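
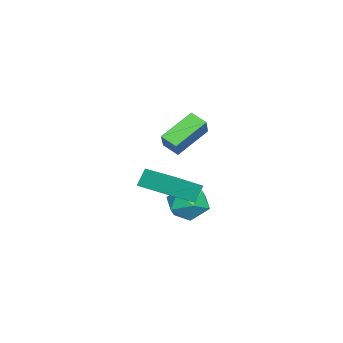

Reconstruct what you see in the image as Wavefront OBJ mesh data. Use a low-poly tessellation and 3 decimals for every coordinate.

v 0.04 0.557 2.569
v -0.198 -0.201 2.97
v -1.25 1.523 3.63
v -1.488 0.765 4.031
v 0.928 0.755 3.469
v 0.69 -0.003 3.87
v -0.362 1.721 4.53
v -0.6 0.963 4.931
v -2.778 -0.556 -0.168
v -1.398 -1.459 0.854
v -1.763 1.161 -0.022
v -0.383 0.258 1
v -2.277 -0.778 -1.04
v -0.897 -1.681 -0.018
v -1.262 0.939 -0.894
v 0.118 0.036 0.128
v -2.666 1.21 -1.865
v -2.061 0.471 -2.46
v -3.339 -0.151 -0.86
v -2.734 -0.89 -1.455
v -2.218 -0.168 -0.763
v -1.803 0.673 -1.384
v -3.597 -0.353 -1.936
v -3.182 0.488 -2.557
v -2.636 -0.495 -2.504
v -1.784 -0.38 -1.778
v -3.616 0.7 -1.542
v -2.764 0.815 -0.816
f 2 4 1
f 5 2 1
f 1 4 3
f 3 5 1
f 2 8 4
f 6 2 5
f 6 8 2
f 4 8 3
f 7 5 3
f 3 8 7
f 7 6 5
f 8 6 7
f 10 12 9
f 13 10 9
f 9 12 11
f 11 13 9
f 10 16 12
f 14 10 13
f 14 16 10
f 12 16 11
f 15 13 11
f 11 16 15
f 15 14 13
f 16 14 15
f 17 28 22
f 17 22 18
f 17 18 24
f 17 24 27
f 17 27 28
f 18 22 26
f 22 28 21
f 28 27 19
f 27 24 23
f 24 18 25
f 20 26 21
f 20 21 19
f 20 19 23
f 20 23 25
f 20 25 26
f 21 26 22
f 19 21 28
f 23 19 27
f 25 23 24
f 26 25 18



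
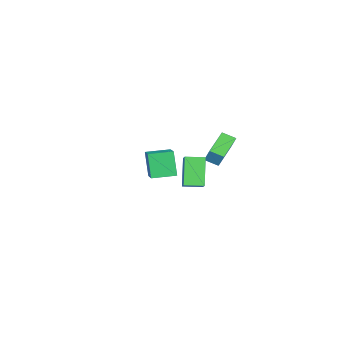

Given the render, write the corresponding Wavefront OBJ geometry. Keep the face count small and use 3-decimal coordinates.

v 0.097 -4.322 -5.017
v -0.198 -4.948 -3.432
v -1.133 -3.521 -4.93
v -1.428 -4.148 -3.344
v 0.888 -3.172 -4.416
v 0.593 -3.799 -2.83
v -0.342 -2.372 -4.328
v -0.637 -2.998 -2.743
v -0.968 1.283 -0.769
v -0.829 1.832 0.186
v 0.57 1.944 -1.373
v 0.709 2.493 -0.419
v -0.549 0.607 -0.441
v -0.41 1.156 0.513
v 0.989 1.268 -1.046
v 1.128 1.817 -0.091
v 3.049 1.853 0.094
v 3.729 2.733 0.823
v 2.223 2.545 0.029
v 2.903 3.426 0.758
v 3.777 2.574 -1.458
v 4.457 3.455 -0.729
v 2.951 3.267 -1.523
v 3.631 4.147 -0.794
f 2 4 1
f 5 2 1
f 1 4 3
f 3 5 1
f 2 8 4
f 6 2 5
f 6 8 2
f 4 8 3
f 7 5 3
f 3 8 7
f 7 6 5
f 8 6 7
f 10 12 9
f 13 10 9
f 9 12 11
f 11 13 9
f 10 16 12
f 14 10 13
f 14 16 10
f 12 16 11
f 15 13 11
f 11 16 15
f 15 14 13
f 16 14 15
f 18 20 17
f 21 18 17
f 17 20 19
f 19 21 17
f 18 24 20
f 22 18 21
f 22 24 18
f 20 24 19
f 23 21 19
f 19 24 23
f 23 22 21
f 24 22 23



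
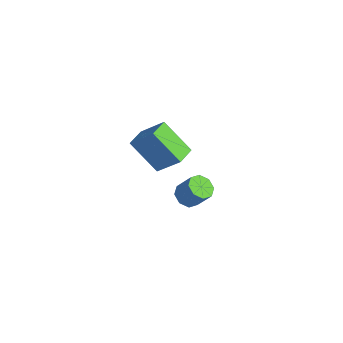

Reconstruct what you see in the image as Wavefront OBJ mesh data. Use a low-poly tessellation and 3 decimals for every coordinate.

v 2.83 0.627 3.379
v 3.374 0.344 3.136
v 3.974 0.669 4.098
v 3.43 0.953 4.341
v 3.331 0.828 2.999
v 3.931 1.153 3.962
v 2.995 1.195 3.084
v 3.595 1.52 4.047
v 2.562 1.229 3.342
v 3.162 1.555 4.305
v 2.286 0.911 3.622
v 2.886 1.236 4.584
v 2.329 0.427 3.758
v 2.929 0.752 4.721
v 2.665 0.06 3.673
v 3.265 0.385 4.636
v 3.098 0.025 3.415
v 3.698 0.351 4.378
v -3.121 1.567 1.876
v -2.083 2.182 3.101
v -3.632 2.539 1.82
v -2.594 3.155 3.046
v -1.786 2.185 0.434
v -0.748 2.801 1.66
v -2.297 3.158 0.379
v -1.259 3.773 1.604
f 2 1 5
f 2 5 3
f 3 5 6
f 3 6 4
f 5 1 7
f 5 7 6
f 6 7 8
f 6 8 4
f 7 1 9
f 7 9 8
f 8 9 10
f 8 10 4
f 9 1 11
f 9 11 10
f 10 11 12
f 10 12 4
f 11 1 13
f 11 13 12
f 12 13 14
f 12 14 4
f 13 1 15
f 13 15 14
f 14 15 16
f 14 16 4
f 15 1 17
f 15 17 16
f 16 17 18
f 16 18 4
f 17 1 2
f 17 2 18
f 18 2 3
f 18 3 4
f 20 22 19
f 23 20 19
f 19 22 21
f 21 23 19
f 20 26 22
f 24 20 23
f 24 26 20
f 22 26 21
f 25 23 21
f 21 26 25
f 25 24 23
f 26 24 25



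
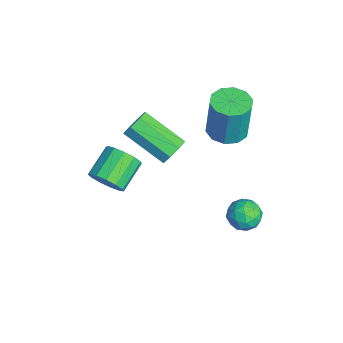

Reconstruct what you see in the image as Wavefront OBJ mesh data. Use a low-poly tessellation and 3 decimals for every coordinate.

v -1.026 -3.499 0.393
v -0.576 -3.529 1.078
v -1.544 -2.652 1.752
v -1.994 -2.621 1.067
v -0.419 -3.169 0.835
v -1.387 -2.291 1.509
v -0.455 -2.913 0.452
v -1.423 -2.036 1.126
v -0.672 -2.844 0.05
v -1.64 -1.966 0.724
v -1.001 -2.982 -0.243
v -1.969 -2.105 0.431
v -1.338 -3.285 -0.334
v -2.306 -2.407 0.34
v -1.576 -3.655 -0.194
v -2.544 -2.778 0.48
v -1.64 -3.976 0.132
v -2.608 -3.098 0.806
v -1.508 -4.145 0.541
v -2.476 -3.268 1.215
v -1.224 -4.109 0.904
v -2.192 -3.232 1.578
v -0.876 -3.879 1.104
v -1.844 -3.002 1.778
v -0.003 -0.944 3.098
v 0.321 -0.787 3.687
v -0.812 -2.14 4.67
v -1.137 -2.296 4.082
v -0.107 -0.488 3.606
v -1.24 -1.841 4.589
v -0.474 -0.456 3.228
v -1.607 -1.808 4.211
v -0.565 -0.709 2.774
v -1.698 -2.062 3.757
v -0.328 -1.1 2.51
v -1.461 -2.453 3.493
v 0.1 -1.399 2.591
v -1.033 -2.752 3.574
v 0.467 -1.432 2.969
v -0.666 -2.784 3.952
v 0.558 -1.178 3.423
v -0.575 -2.531 4.406
v -1.145 1.374 2.944
v -0.329 1.105 2.898
v -0.179 1.218 4.889
v -0.995 1.486 4.936
v -0.33 1.636 2.868
v -0.179 1.748 4.859
v -0.641 2.066 2.867
v -0.491 2.179 4.858
v -1.145 2.232 2.896
v -0.995 2.345 4.887
v -1.649 2.07 2.943
v -1.499 2.183 4.934
v -1.961 1.642 2.991
v -1.811 1.755 4.982
v -1.961 1.112 3.021
v -1.81 1.224 5.012
v -1.649 0.681 3.022
v -1.499 0.794 5.013
v -1.145 0.515 2.993
v -0.995 0.628 4.984
v -0.641 0.677 2.946
v -0.491 0.79 4.937
v 1.701 1.437 0.853
v 2.179 2.01 0.84
v 2.561 0.73 1.32
v 3.039 1.303 1.307
v 2.463 1.308 1.781
v 1.931 1.745 1.493
v 2.809 0.995 0.667
v 2.277 1.432 0.379
v 2.864 1.737 0.726
v 2.649 1.931 1.414
v 2.091 0.809 0.746
v 1.876 1.003 1.434
v 1.864 1.786 0.806
v 2.876 0.954 1.354
v 2.537 0.957 1.633
v 2.818 1.294 1.626
v 1.718 1.63 1.189
v 1.999 1.967 1.182
v 2.166 1.554 1.735
v 2.741 0.773 0.978
v 3.022 1.11 0.971
v 1.922 1.446 0.534
v 2.203 1.783 0.527
v 2.574 1.186 0.425
v 2.548 1.962 0.731
v 3.054 1.546 1.005
v 2.918 1.365 0.629
v 2.606 1.622 0.459
v 2.422 2.076 1.135
v 2.928 1.66 1.41
v 2.589 1.663 1.688
v 2.276 1.92 1.519
v 2.824 1.915 1.068
v 1.812 1.08 0.75
v 2.318 0.664 1.025
v 2.464 0.82 0.641
v 2.151 1.077 0.472
v 1.686 1.194 1.155
v 2.192 0.778 1.429
v 2.134 1.118 1.701
v 1.822 1.375 1.531
v 1.916 0.825 1.092
f 2 1 5
f 2 5 3
f 3 5 6
f 3 6 4
f 5 1 7
f 5 7 6
f 6 7 8
f 6 8 4
f 7 1 9
f 7 9 8
f 8 9 10
f 8 10 4
f 9 1 11
f 9 11 10
f 10 11 12
f 10 12 4
f 11 1 13
f 11 13 12
f 12 13 14
f 12 14 4
f 13 1 15
f 13 15 14
f 14 15 16
f 14 16 4
f 15 1 17
f 15 17 16
f 16 17 18
f 16 18 4
f 17 1 19
f 17 19 18
f 18 19 20
f 18 20 4
f 19 1 21
f 19 21 20
f 20 21 22
f 20 22 4
f 21 1 23
f 21 23 22
f 22 23 24
f 22 24 4
f 23 1 2
f 23 2 24
f 24 2 3
f 24 3 4
f 26 25 29
f 26 29 27
f 27 29 30
f 27 30 28
f 29 25 31
f 29 31 30
f 30 31 32
f 30 32 28
f 31 25 33
f 31 33 32
f 32 33 34
f 32 34 28
f 33 25 35
f 33 35 34
f 34 35 36
f 34 36 28
f 35 25 37
f 35 37 36
f 36 37 38
f 36 38 28
f 37 25 39
f 37 39 38
f 38 39 40
f 38 40 28
f 39 25 41
f 39 41 40
f 40 41 42
f 40 42 28
f 41 25 26
f 41 26 42
f 42 26 27
f 42 27 28
f 44 43 47
f 44 47 45
f 45 47 48
f 45 48 46
f 47 43 49
f 47 49 48
f 48 49 50
f 48 50 46
f 49 43 51
f 49 51 50
f 50 51 52
f 50 52 46
f 51 43 53
f 51 53 52
f 52 53 54
f 52 54 46
f 53 43 55
f 53 55 54
f 54 55 56
f 54 56 46
f 55 43 57
f 55 57 56
f 56 57 58
f 56 58 46
f 57 43 59
f 57 59 58
f 58 59 60
f 58 60 46
f 59 43 61
f 59 61 60
f 60 61 62
f 60 62 46
f 61 43 63
f 61 63 62
f 62 63 64
f 62 64 46
f 63 43 44
f 63 44 64
f 64 44 45
f 64 45 46
f 65 102 81
f 102 76 105
f 81 105 70
f 102 105 81
f 65 81 77
f 81 70 82
f 77 82 66
f 81 82 77
f 65 77 86
f 77 66 87
f 86 87 72
f 77 87 86
f 65 86 98
f 86 72 101
f 98 101 75
f 86 101 98
f 65 98 102
f 98 75 106
f 102 106 76
f 98 106 102
f 66 82 93
f 82 70 96
f 93 96 74
f 82 96 93
f 70 105 83
f 105 76 104
f 83 104 69
f 105 104 83
f 76 106 103
f 106 75 99
f 103 99 67
f 106 99 103
f 75 101 100
f 101 72 88
f 100 88 71
f 101 88 100
f 72 87 92
f 87 66 89
f 92 89 73
f 87 89 92
f 68 94 80
f 94 74 95
f 80 95 69
f 94 95 80
f 68 80 78
f 80 69 79
f 78 79 67
f 80 79 78
f 68 78 85
f 78 67 84
f 85 84 71
f 78 84 85
f 68 85 90
f 85 71 91
f 90 91 73
f 85 91 90
f 68 90 94
f 90 73 97
f 94 97 74
f 90 97 94
f 69 95 83
f 95 74 96
f 83 96 70
f 95 96 83
f 67 79 103
f 79 69 104
f 103 104 76
f 79 104 103
f 71 84 100
f 84 67 99
f 100 99 75
f 84 99 100
f 73 91 92
f 91 71 88
f 92 88 72
f 91 88 92
f 74 97 93
f 97 73 89
f 93 89 66
f 97 89 93



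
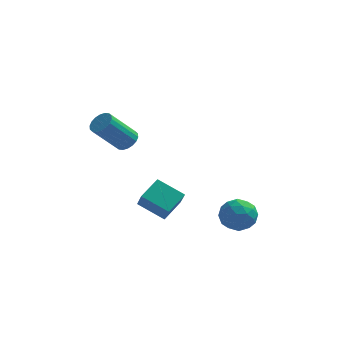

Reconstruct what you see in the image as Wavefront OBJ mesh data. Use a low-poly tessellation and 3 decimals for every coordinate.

v -1.523 0.148 -4.562
v -1.221 -0.553 -3.56
v -2.935 0.587 -3.83
v -2.633 -0.114 -2.827
v -0.867 1.274 -3.973
v -0.565 0.573 -2.97
v -2.279 1.713 -3.24
v -1.977 1.012 -2.238
v 2.093 0.512 -3.243
v 2.922 -0.07 -3.121
v 1.378 -0.69 -4.119
v 2.207 -1.272 -3.997
v 1.607 -1.065 -3.198
v 2.049 -0.322 -2.657
v 2.251 -0.438 -4.583
v 2.693 0.305 -4.042
v 3.019 -0.657 -3.949
v 2.622 -1.044 -3.093
v 1.678 0.284 -4.147
v 1.281 -0.103 -3.291
v 2.57 0.327 -3.105
v 1.73 -1.087 -4.135
v 1.377 -0.965 -3.665
v 1.865 -1.307 -3.594
v 2.057 0.179 -2.832
v 2.544 -0.163 -2.761
v 1.772 -0.748 -2.806
v 1.756 -0.597 -4.479
v 2.243 -0.939 -4.408
v 2.435 0.547 -3.646
v 2.923 0.205 -3.575
v 2.528 -0.012 -4.434
v 3.115 -0.361 -3.52
v 2.694 -1.067 -4.035
v 2.72 -0.577 -4.379
v 2.98 -0.141 -4.061
v 2.881 -0.588 -3.017
v 2.461 -1.295 -3.532
v 2.108 -1.173 -3.063
v 2.368 -0.736 -2.744
v 2.938 -0.933 -3.504
v 1.839 0.535 -3.708
v 1.419 -0.172 -4.223
v 1.932 -0.024 -4.496
v 2.192 0.413 -4.177
v 1.606 0.307 -3.205
v 1.185 -0.399 -3.72
v 1.32 -0.619 -3.179
v 1.58 -0.183 -2.861
v 1.362 0.173 -3.736
v -3.301 -0.057 1.057
v -2.794 -0.464 1.256
v -3.952 -1.15 2.802
v -4.459 -0.743 2.603
v -2.74 -0.209 1.41
v -3.898 -0.895 2.956
v -2.797 0.076 1.493
v -3.955 -0.61 3.04
v -2.953 0.335 1.491
v -4.112 -0.351 3.037
v -3.179 0.516 1.402
v -4.337 -0.17 2.948
v -3.429 0.584 1.245
v -4.587 -0.102 2.792
v -3.653 0.525 1.051
v -4.811 -0.161 2.597
v -3.808 0.35 0.858
v -4.966 -0.336 2.404
v -3.862 0.095 0.704
v -5.02 -0.591 2.25
v -3.805 -0.19 0.62
v -4.963 -0.876 2.167
v -3.648 -0.449 0.623
v -4.807 -1.135 2.169
v -3.423 -0.63 0.712
v -4.581 -1.316 2.258
v -3.173 -0.698 0.868
v -4.331 -1.384 2.415
v -2.949 -0.639 1.063
v -4.107 -1.325 2.609
f 2 4 1
f 5 2 1
f 1 4 3
f 3 5 1
f 2 8 4
f 6 2 5
f 6 8 2
f 4 8 3
f 7 5 3
f 3 8 7
f 7 6 5
f 8 6 7
f 9 46 25
f 46 20 49
f 25 49 14
f 46 49 25
f 9 25 21
f 25 14 26
f 21 26 10
f 25 26 21
f 9 21 30
f 21 10 31
f 30 31 16
f 21 31 30
f 9 30 42
f 30 16 45
f 42 45 19
f 30 45 42
f 9 42 46
f 42 19 50
f 46 50 20
f 42 50 46
f 10 26 37
f 26 14 40
f 37 40 18
f 26 40 37
f 14 49 27
f 49 20 48
f 27 48 13
f 49 48 27
f 20 50 47
f 50 19 43
f 47 43 11
f 50 43 47
f 19 45 44
f 45 16 32
f 44 32 15
f 45 32 44
f 16 31 36
f 31 10 33
f 36 33 17
f 31 33 36
f 12 38 24
f 38 18 39
f 24 39 13
f 38 39 24
f 12 24 22
f 24 13 23
f 22 23 11
f 24 23 22
f 12 22 29
f 22 11 28
f 29 28 15
f 22 28 29
f 12 29 34
f 29 15 35
f 34 35 17
f 29 35 34
f 12 34 38
f 34 17 41
f 38 41 18
f 34 41 38
f 13 39 27
f 39 18 40
f 27 40 14
f 39 40 27
f 11 23 47
f 23 13 48
f 47 48 20
f 23 48 47
f 15 28 44
f 28 11 43
f 44 43 19
f 28 43 44
f 17 35 36
f 35 15 32
f 36 32 16
f 35 32 36
f 18 41 37
f 41 17 33
f 37 33 10
f 41 33 37
f 52 51 55
f 52 55 53
f 53 55 56
f 53 56 54
f 55 51 57
f 55 57 56
f 56 57 58
f 56 58 54
f 57 51 59
f 57 59 58
f 58 59 60
f 58 60 54
f 59 51 61
f 59 61 60
f 60 61 62
f 60 62 54
f 61 51 63
f 61 63 62
f 62 63 64
f 62 64 54
f 63 51 65
f 63 65 64
f 64 65 66
f 64 66 54
f 65 51 67
f 65 67 66
f 66 67 68
f 66 68 54
f 67 51 69
f 67 69 68
f 68 69 70
f 68 70 54
f 69 51 71
f 69 71 70
f 70 71 72
f 70 72 54
f 71 51 73
f 71 73 72
f 72 73 74
f 72 74 54
f 73 51 75
f 73 75 74
f 74 75 76
f 74 76 54
f 75 51 77
f 75 77 76
f 76 77 78
f 76 78 54
f 77 51 79
f 77 79 78
f 78 79 80
f 78 80 54
f 79 51 52
f 79 52 80
f 80 52 53
f 80 53 54



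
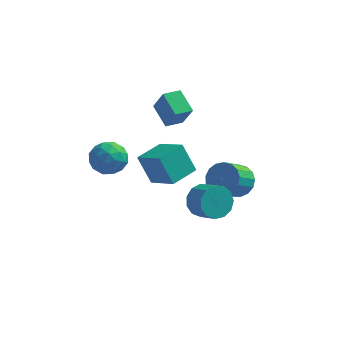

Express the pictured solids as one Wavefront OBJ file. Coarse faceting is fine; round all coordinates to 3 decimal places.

v 2.733 -0.627 -2.396
v 3.396 -0.305 -3.13
v 4.309 -0.972 -2.598
v 3.647 -1.293 -1.864
v 3.428 0.087 -2.696
v 4.342 -0.58 -2.164
v 3.24 0.252 -2.166
v 4.154 -0.415 -1.634
v 2.891 0.138 -1.709
v 3.805 -0.529 -1.177
v 2.492 -0.218 -1.47
v 3.406 -0.885 -0.938
v 2.169 -0.704 -1.526
v 3.083 -1.371 -0.994
v 2.026 -1.166 -1.857
v 2.939 -1.833 -1.325
v 2.107 -1.456 -2.36
v 3.02 -2.123 -1.828
v 2.387 -1.483 -2.874
v 3.3 -2.15 -2.342
v 2.776 -1.238 -3.236
v 3.69 -1.905 -2.704
v 3.153 -0.799 -3.332
v 4.066 -1.466 -2.8
v -0.043 2.338 0.788
v -0.972 3.299 1.574
v 0.687 3.115 0.702
v -0.241 4.076 1.487
v 0.621 1.864 2.153
v -0.307 2.825 2.938
v 1.352 2.641 2.066
v 0.423 3.602 2.852
v -0.229 0.17 -2.164
v -1.03 0.4 -0.512
v 0.591 1.647 -1.972
v -0.21 1.876 -0.32
v 1.21 -0.736 -1.34
v 0.409 -0.507 0.312
v 2.03 0.74 -1.148
v 1.229 0.97 0.504
v -1.935 -2.841 1.724
v -0.959 -2.613 2.075
v -1.741 -4.467 2.245
v -0.765 -4.239 2.596
v -1.615 -3.835 3.089
v -1.735 -2.83 2.767
v -0.965 -4.25 1.553
v -1.085 -3.245 1.231
v -0.36 -3.483 1.97
v -0.761 -3.227 2.919
v -1.939 -3.853 1.401
v -2.34 -3.597 2.35
v -1.464 -2.584 1.854
v -1.236 -4.496 2.466
v -1.736 -4.258 2.756
v -1.162 -4.124 2.962
v -1.92 -2.712 2.26
v -1.346 -2.578 2.467
v -1.732 -3.296 3.063
v -1.354 -4.502 1.853
v -0.78 -4.368 2.06
v -1.538 -2.956 1.358
v -0.964 -2.822 1.564
v -0.968 -3.784 1.257
v -0.538 -2.962 1.998
v -0.424 -3.917 2.304
v -0.542 -3.924 1.691
v -0.612 -3.333 1.502
v -0.774 -2.811 2.556
v -0.66 -3.767 2.862
v -1.16 -3.529 3.152
v -1.23 -2.939 2.963
v -0.422 -3.323 2.494
v -2.04 -3.313 1.458
v -1.926 -4.269 1.764
v -1.47 -4.141 1.357
v -1.54 -3.551 1.168
v -2.276 -3.163 2.016
v -2.162 -4.118 2.322
v -2.088 -3.747 2.818
v -2.158 -3.156 2.629
v -2.278 -3.757 1.826
v 3.806 2.679 -3.08
v 4.177 3.167 -2.228
v 3.605 2.029 -1.327
v 3.234 1.541 -2.18
v 3.715 3.356 -2.283
v 3.143 2.218 -1.382
v 3.273 3.39 -2.521
v 2.701 2.252 -1.62
v 2.954 3.261 -2.887
v 2.382 2.123 -1.986
v 2.829 2.998 -3.297
v 2.258 1.86 -2.396
v 2.929 2.663 -3.658
v 2.357 1.525 -2.757
v 3.229 2.331 -3.886
v 2.658 1.193 -2.985
v 3.662 2.079 -3.93
v 3.09 0.941 -3.029
v 4.127 1.964 -3.779
v 3.556 0.826 -2.878
v 4.519 2.013 -3.468
v 3.947 0.875 -2.567
v 4.748 2.215 -3.069
v 4.176 1.077 -2.168
v 4.76 2.523 -2.672
v 4.189 1.385 -1.771
v 4.554 2.867 -2.368
v 3.983 1.729 -1.467
f 2 1 5
f 2 5 3
f 3 5 6
f 3 6 4
f 5 1 7
f 5 7 6
f 6 7 8
f 6 8 4
f 7 1 9
f 7 9 8
f 8 9 10
f 8 10 4
f 9 1 11
f 9 11 10
f 10 11 12
f 10 12 4
f 11 1 13
f 11 13 12
f 12 13 14
f 12 14 4
f 13 1 15
f 13 15 14
f 14 15 16
f 14 16 4
f 15 1 17
f 15 17 16
f 16 17 18
f 16 18 4
f 17 1 19
f 17 19 18
f 18 19 20
f 18 20 4
f 19 1 21
f 19 21 20
f 20 21 22
f 20 22 4
f 21 1 23
f 21 23 22
f 22 23 24
f 22 24 4
f 23 1 2
f 23 2 24
f 24 2 3
f 24 3 4
f 26 28 25
f 29 26 25
f 25 28 27
f 27 29 25
f 26 32 28
f 30 26 29
f 30 32 26
f 28 32 27
f 31 29 27
f 27 32 31
f 31 30 29
f 32 30 31
f 34 36 33
f 37 34 33
f 33 36 35
f 35 37 33
f 34 40 36
f 38 34 37
f 38 40 34
f 36 40 35
f 39 37 35
f 35 40 39
f 39 38 37
f 40 38 39
f 41 78 57
f 78 52 81
f 57 81 46
f 78 81 57
f 41 57 53
f 57 46 58
f 53 58 42
f 57 58 53
f 41 53 62
f 53 42 63
f 62 63 48
f 53 63 62
f 41 62 74
f 62 48 77
f 74 77 51
f 62 77 74
f 41 74 78
f 74 51 82
f 78 82 52
f 74 82 78
f 42 58 69
f 58 46 72
f 69 72 50
f 58 72 69
f 46 81 59
f 81 52 80
f 59 80 45
f 81 80 59
f 52 82 79
f 82 51 75
f 79 75 43
f 82 75 79
f 51 77 76
f 77 48 64
f 76 64 47
f 77 64 76
f 48 63 68
f 63 42 65
f 68 65 49
f 63 65 68
f 44 70 56
f 70 50 71
f 56 71 45
f 70 71 56
f 44 56 54
f 56 45 55
f 54 55 43
f 56 55 54
f 44 54 61
f 54 43 60
f 61 60 47
f 54 60 61
f 44 61 66
f 61 47 67
f 66 67 49
f 61 67 66
f 44 66 70
f 66 49 73
f 70 73 50
f 66 73 70
f 45 71 59
f 71 50 72
f 59 72 46
f 71 72 59
f 43 55 79
f 55 45 80
f 79 80 52
f 55 80 79
f 47 60 76
f 60 43 75
f 76 75 51
f 60 75 76
f 49 67 68
f 67 47 64
f 68 64 48
f 67 64 68
f 50 73 69
f 73 49 65
f 69 65 42
f 73 65 69
f 84 83 87
f 84 87 85
f 85 87 88
f 85 88 86
f 87 83 89
f 87 89 88
f 88 89 90
f 88 90 86
f 89 83 91
f 89 91 90
f 90 91 92
f 90 92 86
f 91 83 93
f 91 93 92
f 92 93 94
f 92 94 86
f 93 83 95
f 93 95 94
f 94 95 96
f 94 96 86
f 95 83 97
f 95 97 96
f 96 97 98
f 96 98 86
f 97 83 99
f 97 99 98
f 98 99 100
f 98 100 86
f 99 83 101
f 99 101 100
f 100 101 102
f 100 102 86
f 101 83 103
f 101 103 102
f 102 103 104
f 102 104 86
f 103 83 105
f 103 105 104
f 104 105 106
f 104 106 86
f 105 83 107
f 105 107 106
f 106 107 108
f 106 108 86
f 107 83 109
f 107 109 108
f 108 109 110
f 108 110 86
f 109 83 84
f 109 84 110
f 110 84 85
f 110 85 86



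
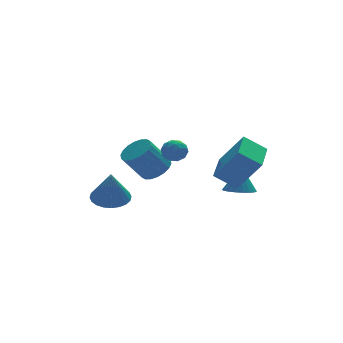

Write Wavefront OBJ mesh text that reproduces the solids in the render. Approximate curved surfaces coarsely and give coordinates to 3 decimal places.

v -2.131 2.245 -1.137
v -1.257 1.958 -1.142
v -2.269 1.795 0.497
v -1.218 2.301 -1.045
v -1.317 2.636 -0.961
v -1.541 2.911 -0.904
v -1.854 3.084 -0.883
v -2.21 3.13 -0.9
v -2.554 3.041 -0.953
v -2.833 2.831 -1.034
v -3.006 2.532 -1.131
v -3.045 2.188 -1.229
v -2.945 1.854 -1.313
v -2.722 1.579 -1.37
v -2.408 1.405 -1.391
v -2.053 1.359 -1.374
v -1.709 1.448 -1.321
v -1.43 1.658 -1.239
v 1.098 3.356 1.215
v 1.681 3.067 1.169
v 0.659 2.553 0.691
v 1.242 2.264 0.645
v 0.947 2.312 1.224
v 1.218 2.808 1.548
v 1.122 2.812 0.312
v 1.393 3.308 0.636
v 1.696 2.731 0.611
v 1.587 2.422 1.174
v 0.753 3.198 0.686
v 0.644 2.889 1.249
v 1.428 3.282 1.238
v 0.912 2.338 0.622
v 0.738 2.366 0.962
v 1.081 2.196 0.935
v 1.156 3.13 1.461
v 1.499 2.96 1.434
v 1.067 2.516 1.466
v 0.841 2.66 0.426
v 1.184 2.49 0.399
v 1.259 3.424 0.925
v 1.602 3.254 0.898
v 1.273 3.104 0.394
v 1.779 2.915 0.883
v 1.521 2.443 0.575
v 1.451 2.765 0.379
v 1.61 3.056 0.57
v 1.716 2.733 1.214
v 1.457 2.261 0.906
v 1.284 2.289 1.246
v 1.443 2.581 1.437
v 1.724 2.535 0.886
v 0.883 3.359 0.954
v 0.624 2.887 0.646
v 0.897 3.039 0.423
v 1.056 3.331 0.614
v 0.819 3.177 1.285
v 0.561 2.705 0.977
v 0.73 2.564 1.29
v 0.889 2.855 1.481
v 0.616 3.085 0.974
v 2.11 -1.829 0.399
v 1.209 -1.333 1.109
v 3.078 -0.308 0.565
v 2.177 0.188 1.275
v 2.943 -2.528 1.945
v 2.042 -2.032 2.655
v 3.911 -1.007 2.111
v 3.01 -0.511 2.821
v 0.749 3.957 -0.616
v 1.391 4.219 -0.161
v 0.414 4.265 1.192
v -0.229 4.003 0.736
v 1.241 4.535 -0.28
v 0.263 4.58 1.073
v 0.993 4.736 -0.466
v 0.016 4.782 0.887
v 0.697 4.783 -0.682
v -0.281 4.829 0.671
v 0.411 4.666 -0.885
v -0.567 4.712 0.468
v 0.192 4.409 -1.034
v -0.786 4.455 0.319
v 0.083 4.063 -1.101
v -0.894 4.109 0.252
v 0.106 3.695 -1.072
v -0.871 3.741 0.281
v 0.257 3.38 -0.953
v -0.721 3.425 0.4
v 0.504 3.178 -0.767
v -0.473 3.224 0.586
v 0.801 3.131 -0.551
v -0.177 3.177 0.802
v 1.087 3.248 -0.348
v 0.109 3.294 1.005
v 1.306 3.505 -0.199
v 0.328 3.551 1.154
v 1.414 3.851 -0.132
v 0.437 3.897 1.221
v 3.359 0.604 -1.037
v 3.824 -0.017 -0.959
v 3.601 0.956 0.317
v 4.033 0.212 -1.056
v 4.125 0.509 -1.149
v 4.084 0.822 -1.223
v 3.919 1.097 -1.265
v 3.656 1.288 -1.268
v 3.342 1.36 -1.23
v 3.031 1.301 -1.159
v 2.777 1.122 -1.067
v 2.623 0.854 -0.97
v 2.596 0.542 -0.885
v 2.702 0.241 -0.825
v 2.921 0.003 -0.803
v 3.215 -0.131 -0.821
v 3.535 -0.138 -0.876
f 2 1 4
f 2 4 3
f 4 1 5
f 4 5 3
f 5 1 6
f 5 6 3
f 6 1 7
f 6 7 3
f 7 1 8
f 7 8 3
f 8 1 9
f 8 9 3
f 9 1 10
f 9 10 3
f 10 1 11
f 10 11 3
f 11 1 12
f 11 12 3
f 12 1 13
f 12 13 3
f 13 1 14
f 13 14 3
f 14 1 15
f 14 15 3
f 15 1 16
f 15 16 3
f 16 1 17
f 16 17 3
f 17 1 18
f 17 18 3
f 18 1 2
f 18 2 3
f 19 56 35
f 56 30 59
f 35 59 24
f 56 59 35
f 19 35 31
f 35 24 36
f 31 36 20
f 35 36 31
f 19 31 40
f 31 20 41
f 40 41 26
f 31 41 40
f 19 40 52
f 40 26 55
f 52 55 29
f 40 55 52
f 19 52 56
f 52 29 60
f 56 60 30
f 52 60 56
f 20 36 47
f 36 24 50
f 47 50 28
f 36 50 47
f 24 59 37
f 59 30 58
f 37 58 23
f 59 58 37
f 30 60 57
f 60 29 53
f 57 53 21
f 60 53 57
f 29 55 54
f 55 26 42
f 54 42 25
f 55 42 54
f 26 41 46
f 41 20 43
f 46 43 27
f 41 43 46
f 22 48 34
f 48 28 49
f 34 49 23
f 48 49 34
f 22 34 32
f 34 23 33
f 32 33 21
f 34 33 32
f 22 32 39
f 32 21 38
f 39 38 25
f 32 38 39
f 22 39 44
f 39 25 45
f 44 45 27
f 39 45 44
f 22 44 48
f 44 27 51
f 48 51 28
f 44 51 48
f 23 49 37
f 49 28 50
f 37 50 24
f 49 50 37
f 21 33 57
f 33 23 58
f 57 58 30
f 33 58 57
f 25 38 54
f 38 21 53
f 54 53 29
f 38 53 54
f 27 45 46
f 45 25 42
f 46 42 26
f 45 42 46
f 28 51 47
f 51 27 43
f 47 43 20
f 51 43 47
f 62 64 61
f 65 62 61
f 61 64 63
f 63 65 61
f 62 68 64
f 66 62 65
f 66 68 62
f 64 68 63
f 67 65 63
f 63 68 67
f 67 66 65
f 68 66 67
f 70 69 73
f 70 73 71
f 71 73 74
f 71 74 72
f 73 69 75
f 73 75 74
f 74 75 76
f 74 76 72
f 75 69 77
f 75 77 76
f 76 77 78
f 76 78 72
f 77 69 79
f 77 79 78
f 78 79 80
f 78 80 72
f 79 69 81
f 79 81 80
f 80 81 82
f 80 82 72
f 81 69 83
f 81 83 82
f 82 83 84
f 82 84 72
f 83 69 85
f 83 85 84
f 84 85 86
f 84 86 72
f 85 69 87
f 85 87 86
f 86 87 88
f 86 88 72
f 87 69 89
f 87 89 88
f 88 89 90
f 88 90 72
f 89 69 91
f 89 91 90
f 90 91 92
f 90 92 72
f 91 69 93
f 91 93 92
f 92 93 94
f 92 94 72
f 93 69 95
f 93 95 94
f 94 95 96
f 94 96 72
f 95 69 97
f 95 97 96
f 96 97 98
f 96 98 72
f 97 69 70
f 97 70 98
f 98 70 71
f 98 71 72
f 100 99 102
f 100 102 101
f 102 99 103
f 102 103 101
f 103 99 104
f 103 104 101
f 104 99 105
f 104 105 101
f 105 99 106
f 105 106 101
f 106 99 107
f 106 107 101
f 107 99 108
f 107 108 101
f 108 99 109
f 108 109 101
f 109 99 110
f 109 110 101
f 110 99 111
f 110 111 101
f 111 99 112
f 111 112 101
f 112 99 113
f 112 113 101
f 113 99 114
f 113 114 101
f 114 99 115
f 114 115 101
f 115 99 100
f 115 100 101



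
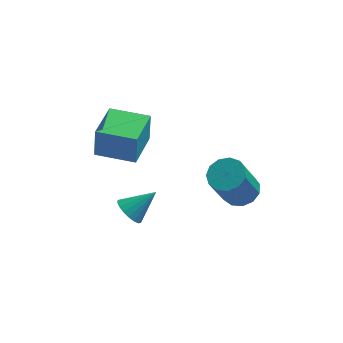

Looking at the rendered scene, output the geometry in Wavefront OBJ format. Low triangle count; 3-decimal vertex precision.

v 0.414 0.802 -2.323
v 1.045 0.536 -2.233
v 0.556 -0.108 -0.726
v -0.074 0.158 -0.817
v 1.053 0.893 -2.077
v 0.564 0.249 -0.571
v 0.858 1.221 -2.001
v 0.369 0.576 -0.494
v 0.523 1.415 -2.026
v 0.034 0.771 -0.519
v 0.153 1.415 -2.146
v -0.336 0.771 -0.639
v -0.134 1.221 -2.322
v -0.623 0.577 -0.815
v -0.247 0.893 -2.499
v -0.735 0.249 -0.992
v -0.149 0.537 -2.62
v -0.638 -0.107 -1.113
v 0.127 0.265 -2.647
v -0.362 -0.38 -1.14
v 0.494 0.163 -2.571
v 0.006 -0.481 -1.064
v 0.837 0.264 -2.416
v 0.348 -0.38 -0.91
v -4.563 2.101 -1.824
v -4.516 2.181 -0.628
v -4.177 3.608 -1.941
v -4.13 3.688 -0.745
v -3.13 1.732 -1.855
v -3.083 1.812 -0.659
v -2.744 3.239 -1.972
v -2.697 3.319 -0.776
v -3.222 -0.646 -2.159
v -2.835 -0.698 -2.588
v -2.358 -0.294 -1.421
v -2.915 -0.454 -2.611
v -3.055 -0.247 -2.545
v -3.228 -0.12 -2.403
v -3.401 -0.097 -2.212
v -3.538 -0.182 -2.011
v -3.612 -0.36 -1.839
v -3.609 -0.594 -1.73
v -3.53 -0.838 -1.706
v -3.39 -1.045 -1.772
v -3.216 -1.172 -1.915
v -3.044 -1.195 -2.106
v -2.907 -1.11 -2.307
v -2.833 -0.932 -2.479
f 2 1 5
f 2 5 3
f 3 5 6
f 3 6 4
f 5 1 7
f 5 7 6
f 6 7 8
f 6 8 4
f 7 1 9
f 7 9 8
f 8 9 10
f 8 10 4
f 9 1 11
f 9 11 10
f 10 11 12
f 10 12 4
f 11 1 13
f 11 13 12
f 12 13 14
f 12 14 4
f 13 1 15
f 13 15 14
f 14 15 16
f 14 16 4
f 15 1 17
f 15 17 16
f 16 17 18
f 16 18 4
f 17 1 19
f 17 19 18
f 18 19 20
f 18 20 4
f 19 1 21
f 19 21 20
f 20 21 22
f 20 22 4
f 21 1 23
f 21 23 22
f 22 23 24
f 22 24 4
f 23 1 2
f 23 2 24
f 24 2 3
f 24 3 4
f 26 28 25
f 29 26 25
f 25 28 27
f 27 29 25
f 26 32 28
f 30 26 29
f 30 32 26
f 28 32 27
f 31 29 27
f 27 32 31
f 31 30 29
f 32 30 31
f 34 33 36
f 34 36 35
f 36 33 37
f 36 37 35
f 37 33 38
f 37 38 35
f 38 33 39
f 38 39 35
f 39 33 40
f 39 40 35
f 40 33 41
f 40 41 35
f 41 33 42
f 41 42 35
f 42 33 43
f 42 43 35
f 43 33 44
f 43 44 35
f 44 33 45
f 44 45 35
f 45 33 46
f 45 46 35
f 46 33 47
f 46 47 35
f 47 33 48
f 47 48 35
f 48 33 34
f 48 34 35



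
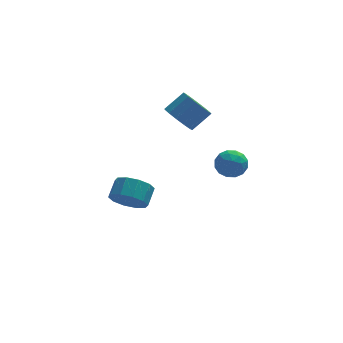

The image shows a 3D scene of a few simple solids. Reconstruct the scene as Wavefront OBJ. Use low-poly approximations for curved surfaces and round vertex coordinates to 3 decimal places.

v 3.827 -1.359 2.478
v 4.366 -2.072 2.458
v 2.694 -2.208 2.182
v 3.233 -2.921 2.162
v 3.072 -2.505 2.936
v 3.772 -1.98 3.119
v 3.288 -2.3 1.521
v 3.988 -1.775 1.704
v 4.033 -2.653 1.866
v 3.899 -2.78 2.741
v 3.161 -1.5 1.899
v 3.027 -1.627 2.774
v 4.196 -1.641 2.494
v 2.864 -2.639 2.146
v 2.769 -2.394 2.601
v 3.086 -2.813 2.589
v 3.847 -1.587 2.883
v 4.164 -2.006 2.87
v 3.403 -2.26 3.152
v 2.896 -2.274 1.77
v 3.213 -2.693 1.757
v 3.974 -1.467 2.051
v 4.291 -1.886 2.039
v 3.657 -2.02 1.488
v 4.317 -2.402 2.134
v 3.651 -2.901 1.96
v 3.683 -2.536 1.584
v 4.095 -2.227 1.691
v 4.239 -2.476 2.648
v 3.573 -2.975 2.474
v 3.478 -2.73 2.929
v 3.889 -2.422 3.037
v 4.043 -2.818 2.3
v 3.487 -1.305 2.166
v 2.821 -1.804 1.992
v 3.171 -1.858 1.603
v 3.582 -1.55 1.711
v 3.409 -1.379 2.68
v 2.743 -1.878 2.506
v 2.965 -2.053 2.949
v 3.377 -1.744 3.056
v 3.017 -1.462 2.34
v -1.256 1.17 -2.443
v -0.366 1.163 -3.055
v 0.085 2.042 -2.41
v -0.804 2.05 -1.797
v -0.802 1.588 -3.329
v -0.351 2.467 -2.684
v -1.411 1.853 -3.265
v -0.96 2.733 -2.62
v -1.961 1.858 -2.886
v -1.509 2.737 -2.241
v -2.241 1.6 -2.338
v -1.79 2.479 -1.693
v -2.145 1.178 -1.83
v -1.694 2.057 -1.185
v -1.709 0.753 -1.556
v -1.258 1.632 -0.911
v -1.1 0.487 -1.62
v -0.649 1.367 -0.975
v -0.551 0.483 -1.999
v -0.099 1.362 -1.354
v -0.27 0.741 -2.547
v 0.181 1.62 -1.902
v 1.373 1.334 3.5
v 2.036 0.923 2.907
v 3.07 1.294 3.807
v 2.407 1.706 4.4
v 1.988 1.449 2.746
v 3.022 1.82 3.645
v 1.744 1.939 2.824
v 2.778 2.31 3.723
v 1.383 2.236 3.117
v 2.417 2.607 4.016
v 1.018 2.248 3.531
v 2.053 2.619 4.431
v 0.766 1.969 3.936
v 1.801 2.34 4.835
v 0.707 1.489 4.203
v 1.741 1.86 5.102
v 0.859 0.96 4.246
v 1.893 1.331 5.145
v 1.174 0.55 4.053
v 2.209 0.921 4.952
v 1.552 0.389 3.684
v 2.587 0.76 4.583
v 1.874 0.528 3.257
v 2.908 0.899 4.156
f 1 38 17
f 38 12 41
f 17 41 6
f 38 41 17
f 1 17 13
f 17 6 18
f 13 18 2
f 17 18 13
f 1 13 22
f 13 2 23
f 22 23 8
f 13 23 22
f 1 22 34
f 22 8 37
f 34 37 11
f 22 37 34
f 1 34 38
f 34 11 42
f 38 42 12
f 34 42 38
f 2 18 29
f 18 6 32
f 29 32 10
f 18 32 29
f 6 41 19
f 41 12 40
f 19 40 5
f 41 40 19
f 12 42 39
f 42 11 35
f 39 35 3
f 42 35 39
f 11 37 36
f 37 8 24
f 36 24 7
f 37 24 36
f 8 23 28
f 23 2 25
f 28 25 9
f 23 25 28
f 4 30 16
f 30 10 31
f 16 31 5
f 30 31 16
f 4 16 14
f 16 5 15
f 14 15 3
f 16 15 14
f 4 14 21
f 14 3 20
f 21 20 7
f 14 20 21
f 4 21 26
f 21 7 27
f 26 27 9
f 21 27 26
f 4 26 30
f 26 9 33
f 30 33 10
f 26 33 30
f 5 31 19
f 31 10 32
f 19 32 6
f 31 32 19
f 3 15 39
f 15 5 40
f 39 40 12
f 15 40 39
f 7 20 36
f 20 3 35
f 36 35 11
f 20 35 36
f 9 27 28
f 27 7 24
f 28 24 8
f 27 24 28
f 10 33 29
f 33 9 25
f 29 25 2
f 33 25 29
f 44 43 47
f 44 47 45
f 45 47 48
f 45 48 46
f 47 43 49
f 47 49 48
f 48 49 50
f 48 50 46
f 49 43 51
f 49 51 50
f 50 51 52
f 50 52 46
f 51 43 53
f 51 53 52
f 52 53 54
f 52 54 46
f 53 43 55
f 53 55 54
f 54 55 56
f 54 56 46
f 55 43 57
f 55 57 56
f 56 57 58
f 56 58 46
f 57 43 59
f 57 59 58
f 58 59 60
f 58 60 46
f 59 43 61
f 59 61 60
f 60 61 62
f 60 62 46
f 61 43 63
f 61 63 62
f 62 63 64
f 62 64 46
f 63 43 44
f 63 44 64
f 64 44 45
f 64 45 46
f 66 65 69
f 66 69 67
f 67 69 70
f 67 70 68
f 69 65 71
f 69 71 70
f 70 71 72
f 70 72 68
f 71 65 73
f 71 73 72
f 72 73 74
f 72 74 68
f 73 65 75
f 73 75 74
f 74 75 76
f 74 76 68
f 75 65 77
f 75 77 76
f 76 77 78
f 76 78 68
f 77 65 79
f 77 79 78
f 78 79 80
f 78 80 68
f 79 65 81
f 79 81 80
f 80 81 82
f 80 82 68
f 81 65 83
f 81 83 82
f 82 83 84
f 82 84 68
f 83 65 85
f 83 85 84
f 84 85 86
f 84 86 68
f 85 65 87
f 85 87 86
f 86 87 88
f 86 88 68
f 87 65 66
f 87 66 88
f 88 66 67
f 88 67 68



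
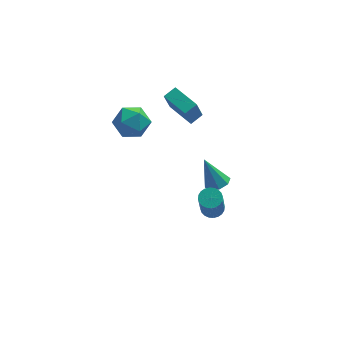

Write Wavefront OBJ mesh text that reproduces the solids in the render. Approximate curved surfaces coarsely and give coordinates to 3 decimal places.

v 1.338 0.624 -4.695
v 2.066 0.692 -4.424
v 0.622 1.156 -2.905
v 1.861 1.201 -4.658
v 1.349 1.372 -4.913
v 0.831 1.105 -5.041
v 0.61 0.556 -4.966
v 0.815 0.046 -4.732
v 1.327 -0.125 -4.477
v 1.845 0.142 -4.349
v 0.474 -3.3 -2.477
v 1.129 -3.345 -2.414
v 0.881 -4.205 -0.459
v 0.226 -4.16 -0.523
v 1.086 -3.111 -2.317
v 0.838 -3.971 -0.362
v 0.949 -2.906 -2.244
v 0.701 -3.765 -0.289
v 0.74 -2.76 -2.206
v 0.491 -3.62 -0.251
v 0.49 -2.697 -2.21
v 0.242 -3.557 -0.255
v 0.238 -2.726 -2.255
v -0.01 -3.585 -0.3
v 0.022 -2.842 -2.333
v -0.226 -3.701 -0.378
v -0.125 -3.027 -2.434
v -0.373 -3.887 -0.479
v -0.181 -3.255 -2.541
v -0.429 -4.115 -0.586
v -0.138 -3.489 -2.638
v -0.386 -4.349 -0.683
v -0.001 -3.695 -2.711
v -0.249 -4.554 -0.756
v 0.209 -3.84 -2.749
v -0.04 -4.7 -0.794
v 0.458 -3.903 -2.745
v 0.21 -4.763 -0.79
v 0.71 -3.875 -2.7
v 0.462 -4.734 -0.745
v 0.926 -3.759 -2.622
v 0.678 -4.618 -0.667
v 1.073 -3.573 -2.521
v 0.825 -4.433 -0.566
v -0.958 3.975 -0.628
v -1.349 3.555 0.844
v -0.255 4.405 -0.318
v -0.647 3.986 1.154
v 0.047 2.454 -0.794
v -0.345 2.035 0.678
v 0.749 2.885 -0.484
v 0.358 2.465 0.988
v -3.52 4.473 -1.422
v -2.576 4.231 -0.761
v -3.804 2.609 -1.699
v -2.86 2.367 -1.038
v -3.829 2.812 -0.54
v -3.654 3.964 -0.368
v -2.726 2.876 -2.092
v -2.551 4.028 -1.92
v -2.085 3.244 -1.175
v -2.767 3.205 -0.216
v -3.613 3.635 -2.244
v -4.295 3.596 -1.285
f 2 1 4
f 2 4 3
f 4 1 5
f 4 5 3
f 5 1 6
f 5 6 3
f 6 1 7
f 6 7 3
f 7 1 8
f 7 8 3
f 8 1 9
f 8 9 3
f 9 1 10
f 9 10 3
f 10 1 2
f 10 2 3
f 12 11 15
f 12 15 13
f 13 15 16
f 13 16 14
f 15 11 17
f 15 17 16
f 16 17 18
f 16 18 14
f 17 11 19
f 17 19 18
f 18 19 20
f 18 20 14
f 19 11 21
f 19 21 20
f 20 21 22
f 20 22 14
f 21 11 23
f 21 23 22
f 22 23 24
f 22 24 14
f 23 11 25
f 23 25 24
f 24 25 26
f 24 26 14
f 25 11 27
f 25 27 26
f 26 27 28
f 26 28 14
f 27 11 29
f 27 29 28
f 28 29 30
f 28 30 14
f 29 11 31
f 29 31 30
f 30 31 32
f 30 32 14
f 31 11 33
f 31 33 32
f 32 33 34
f 32 34 14
f 33 11 35
f 33 35 34
f 34 35 36
f 34 36 14
f 35 11 37
f 35 37 36
f 36 37 38
f 36 38 14
f 37 11 39
f 37 39 38
f 38 39 40
f 38 40 14
f 39 11 41
f 39 41 40
f 40 41 42
f 40 42 14
f 41 11 43
f 41 43 42
f 42 43 44
f 42 44 14
f 43 11 12
f 43 12 44
f 44 12 13
f 44 13 14
f 46 48 45
f 49 46 45
f 45 48 47
f 47 49 45
f 46 52 48
f 50 46 49
f 50 52 46
f 48 52 47
f 51 49 47
f 47 52 51
f 51 50 49
f 52 50 51
f 53 64 58
f 53 58 54
f 53 54 60
f 53 60 63
f 53 63 64
f 54 58 62
f 58 64 57
f 64 63 55
f 63 60 59
f 60 54 61
f 56 62 57
f 56 57 55
f 56 55 59
f 56 59 61
f 56 61 62
f 57 62 58
f 55 57 64
f 59 55 63
f 61 59 60
f 62 61 54



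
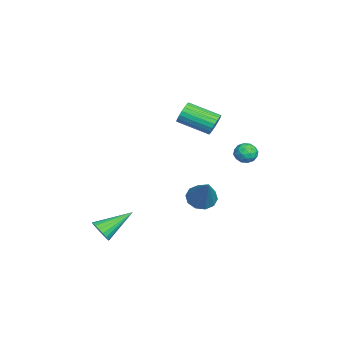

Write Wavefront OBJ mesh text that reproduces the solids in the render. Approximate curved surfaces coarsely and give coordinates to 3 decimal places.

v 4.089 -4.694 -3.087
v 4.535 -4.284 -3.348
v 3.291 -3.246 -2.173
v 4.318 -4.279 -3.546
v 4.055 -4.356 -3.653
v 3.799 -4.5 -3.648
v 3.601 -4.683 -3.531
v 3.499 -4.868 -3.327
v 3.514 -5.019 -3.075
v 3.643 -5.105 -2.826
v 3.86 -5.11 -2.628
v 4.123 -5.033 -2.521
v 4.379 -4.889 -2.527
v 4.577 -4.706 -2.643
v 4.679 -4.521 -2.847
v 4.664 -4.37 -3.099
v -0.285 2.291 -0.05
v 0.261 2.514 0.203
v -0.141 1.386 0.437
v 0.405 1.609 0.69
v -0.159 1.849 0.88
v -0.248 2.408 0.579
v 0.368 1.492 0.061
v 0.279 2.051 -0.24
v 0.664 2.02 0.272
v 0.339 2.241 0.778
v -0.219 1.659 -0.138
v -0.544 1.88 0.368
v -0.025 2.482 0.034
v 0.145 1.418 0.606
v -0.187 1.559 0.718
v 0.134 1.69 0.867
v -0.323 2.42 0.255
v -0.003 2.551 0.404
v -0.25 2.16 0.802
v 0.123 1.349 0.236
v 0.443 1.48 0.385
v -0.014 2.21 -0.227
v 0.307 2.341 -0.078
v 0.37 1.74 -0.162
v 0.533 2.323 0.223
v 0.618 1.791 0.509
v 0.596 1.722 0.139
v 0.544 2.051 -0.038
v 0.342 2.452 0.521
v 0.426 1.92 0.807
v 0.095 2.062 0.919
v 0.043 2.39 0.742
v 0.579 2.162 0.561
v -0.306 1.98 -0.167
v -0.222 1.448 0.119
v 0.077 1.51 -0.102
v 0.025 1.838 -0.279
v -0.498 2.109 0.131
v -0.413 1.577 0.417
v -0.424 1.849 0.678
v -0.476 2.178 0.501
v -0.459 1.738 0.079
v 0.937 -0.123 -2.356
v 1.5 0.089 -2.868
v 2.283 0.283 -0.704
v 1.242 0.487 -2.755
v 0.867 0.653 -2.49
v 0.518 0.522 -2.174
v 0.33 0.145 -1.927
v 0.373 -0.334 -1.845
v 0.631 -0.733 -1.958
v 1.007 -0.898 -2.223
v 1.355 -0.768 -2.539
v 1.544 -0.391 -2.785
v 1.784 0.54 3.069
v 2.019 0.273 2.537
v 1.65 -1.288 3.159
v 1.416 -1.02 3.691
v 2.234 0.284 2.693
v 1.866 -1.277 3.315
v 2.372 0.34 2.914
v 2.003 -1.221 3.536
v 2.408 0.43 3.161
v 2.039 -1.13 3.784
v 2.336 0.539 3.393
v 1.967 -1.021 4.016
v 2.169 0.649 3.569
v 1.8 -0.911 4.191
v 1.935 0.74 3.658
v 1.567 -0.821 4.28
v 1.675 0.796 3.645
v 1.307 -0.764 4.268
v 1.434 0.808 3.533
v 1.066 -0.752 4.155
v 1.254 0.774 3.34
v 0.885 -0.787 3.963
v 1.165 0.699 3.101
v 0.797 -0.861 3.723
v 1.183 0.597 2.855
v 0.815 -0.963 3.478
v 1.306 0.485 2.647
v 0.937 -1.075 3.27
v 1.511 0.383 2.512
v 1.142 -1.178 3.135
v 1.763 0.307 2.473
v 1.394 -1.253 3.096
f 2 1 4
f 2 4 3
f 4 1 5
f 4 5 3
f 5 1 6
f 5 6 3
f 6 1 7
f 6 7 3
f 7 1 8
f 7 8 3
f 8 1 9
f 8 9 3
f 9 1 10
f 9 10 3
f 10 1 11
f 10 11 3
f 11 1 12
f 11 12 3
f 12 1 13
f 12 13 3
f 13 1 14
f 13 14 3
f 14 1 15
f 14 15 3
f 15 1 16
f 15 16 3
f 16 1 2
f 16 2 3
f 17 54 33
f 54 28 57
f 33 57 22
f 54 57 33
f 17 33 29
f 33 22 34
f 29 34 18
f 33 34 29
f 17 29 38
f 29 18 39
f 38 39 24
f 29 39 38
f 17 38 50
f 38 24 53
f 50 53 27
f 38 53 50
f 17 50 54
f 50 27 58
f 54 58 28
f 50 58 54
f 18 34 45
f 34 22 48
f 45 48 26
f 34 48 45
f 22 57 35
f 57 28 56
f 35 56 21
f 57 56 35
f 28 58 55
f 58 27 51
f 55 51 19
f 58 51 55
f 27 53 52
f 53 24 40
f 52 40 23
f 53 40 52
f 24 39 44
f 39 18 41
f 44 41 25
f 39 41 44
f 20 46 32
f 46 26 47
f 32 47 21
f 46 47 32
f 20 32 30
f 32 21 31
f 30 31 19
f 32 31 30
f 20 30 37
f 30 19 36
f 37 36 23
f 30 36 37
f 20 37 42
f 37 23 43
f 42 43 25
f 37 43 42
f 20 42 46
f 42 25 49
f 46 49 26
f 42 49 46
f 21 47 35
f 47 26 48
f 35 48 22
f 47 48 35
f 19 31 55
f 31 21 56
f 55 56 28
f 31 56 55
f 23 36 52
f 36 19 51
f 52 51 27
f 36 51 52
f 25 43 44
f 43 23 40
f 44 40 24
f 43 40 44
f 26 49 45
f 49 25 41
f 45 41 18
f 49 41 45
f 60 59 62
f 60 62 61
f 62 59 63
f 62 63 61
f 63 59 64
f 63 64 61
f 64 59 65
f 64 65 61
f 65 59 66
f 65 66 61
f 66 59 67
f 66 67 61
f 67 59 68
f 67 68 61
f 68 59 69
f 68 69 61
f 69 59 70
f 69 70 61
f 70 59 60
f 70 60 61
f 72 71 75
f 72 75 73
f 73 75 76
f 73 76 74
f 75 71 77
f 75 77 76
f 76 77 78
f 76 78 74
f 77 71 79
f 77 79 78
f 78 79 80
f 78 80 74
f 79 71 81
f 79 81 80
f 80 81 82
f 80 82 74
f 81 71 83
f 81 83 82
f 82 83 84
f 82 84 74
f 83 71 85
f 83 85 84
f 84 85 86
f 84 86 74
f 85 71 87
f 85 87 86
f 86 87 88
f 86 88 74
f 87 71 89
f 87 89 88
f 88 89 90
f 88 90 74
f 89 71 91
f 89 91 90
f 90 91 92
f 90 92 74
f 91 71 93
f 91 93 92
f 92 93 94
f 92 94 74
f 93 71 95
f 93 95 94
f 94 95 96
f 94 96 74
f 95 71 97
f 95 97 96
f 96 97 98
f 96 98 74
f 97 71 99
f 97 99 98
f 98 99 100
f 98 100 74
f 99 71 101
f 99 101 100
f 100 101 102
f 100 102 74
f 101 71 72
f 101 72 102
f 102 72 73
f 102 73 74



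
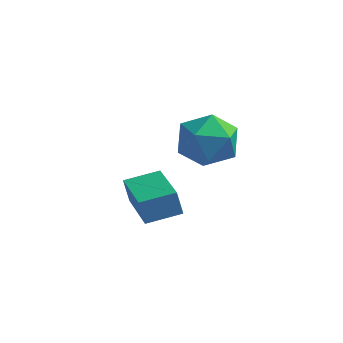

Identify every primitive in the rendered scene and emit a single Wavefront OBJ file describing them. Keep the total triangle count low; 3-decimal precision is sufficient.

v 1.243 -2.085 -0.19
v 0.995 -1.967 0.667
v 2.252 -1.373 0.003
v 2.004 -1.255 0.86
v 2.376 -3.845 0.38
v 2.128 -3.727 1.237
v 3.385 -3.133 0.573
v 3.137 -3.015 1.43
v 2.196 0.858 0.739
v 2.711 1.52 1.55
v 3.409 -0.54 1.11
v 3.924 0.122 1.921
v 2.844 -0.282 2.097
v 2.093 0.582 1.868
v 4.027 0.398 0.792
v 3.276 1.262 0.563
v 3.842 1.236 1.583
v 3.111 0.815 2.39
v 3.009 0.165 0.27
v 2.278 -0.256 1.077
f 2 4 1
f 5 2 1
f 1 4 3
f 3 5 1
f 2 8 4
f 6 2 5
f 6 8 2
f 4 8 3
f 7 5 3
f 3 8 7
f 7 6 5
f 8 6 7
f 9 20 14
f 9 14 10
f 9 10 16
f 9 16 19
f 9 19 20
f 10 14 18
f 14 20 13
f 20 19 11
f 19 16 15
f 16 10 17
f 12 18 13
f 12 13 11
f 12 11 15
f 12 15 17
f 12 17 18
f 13 18 14
f 11 13 20
f 15 11 19
f 17 15 16
f 18 17 10



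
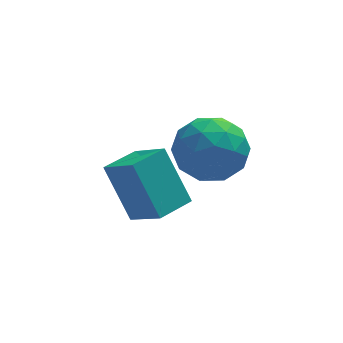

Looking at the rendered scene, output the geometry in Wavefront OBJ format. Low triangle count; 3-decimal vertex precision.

v -3.786 2.419 -1.583
v -2.994 1.471 -0.769
v -4.487 3.346 0.178
v -3.695 2.397 0.993
v -2.745 3.263 -1.613
v -1.953 2.314 -0.798
v -3.446 4.189 0.149
v -2.654 3.241 0.963
v -2.465 2.174 2.109
v -1.505 2.365 1.398
v -1.515 0.715 3.002
v -0.555 0.906 2.291
v -0.858 1.723 3.13
v -1.446 2.624 2.578
v -1.574 0.456 1.822
v -2.162 1.357 1.27
v -0.955 1.303 1.221
v -0.512 2.086 2.029
v -2.508 0.994 2.371
v -2.065 1.777 3.179
v -2.069 2.397 1.675
v -0.951 0.683 2.725
v -1.13 1.163 3.218
v -0.565 1.275 2.8
v -2.033 2.55 2.369
v -1.469 2.662 1.951
v -1.089 2.285 2.969
v -1.551 0.418 2.449
v -0.987 0.53 2.031
v -2.455 1.805 1.6
v -1.89 1.917 1.182
v -1.931 0.795 1.431
v -1.181 1.885 1.154
v -0.622 1.028 1.678
v -1.222 0.763 1.403
v -1.567 1.293 1.078
v -0.921 2.345 1.629
v -0.362 1.488 2.153
v -0.54 1.968 2.646
v -0.886 2.498 2.322
v -0.597 1.721 1.524
v -2.658 1.592 2.247
v -2.099 0.735 2.771
v -2.134 0.582 2.078
v -2.48 1.112 1.754
v -2.398 2.052 2.722
v -1.839 1.195 3.246
v -1.453 1.787 3.322
v -1.798 2.317 2.997
v -2.423 1.359 2.876
f 2 4 1
f 5 2 1
f 1 4 3
f 3 5 1
f 2 8 4
f 6 2 5
f 6 8 2
f 4 8 3
f 7 5 3
f 3 8 7
f 7 6 5
f 8 6 7
f 9 46 25
f 46 20 49
f 25 49 14
f 46 49 25
f 9 25 21
f 25 14 26
f 21 26 10
f 25 26 21
f 9 21 30
f 21 10 31
f 30 31 16
f 21 31 30
f 9 30 42
f 30 16 45
f 42 45 19
f 30 45 42
f 9 42 46
f 42 19 50
f 46 50 20
f 42 50 46
f 10 26 37
f 26 14 40
f 37 40 18
f 26 40 37
f 14 49 27
f 49 20 48
f 27 48 13
f 49 48 27
f 20 50 47
f 50 19 43
f 47 43 11
f 50 43 47
f 19 45 44
f 45 16 32
f 44 32 15
f 45 32 44
f 16 31 36
f 31 10 33
f 36 33 17
f 31 33 36
f 12 38 24
f 38 18 39
f 24 39 13
f 38 39 24
f 12 24 22
f 24 13 23
f 22 23 11
f 24 23 22
f 12 22 29
f 22 11 28
f 29 28 15
f 22 28 29
f 12 29 34
f 29 15 35
f 34 35 17
f 29 35 34
f 12 34 38
f 34 17 41
f 38 41 18
f 34 41 38
f 13 39 27
f 39 18 40
f 27 40 14
f 39 40 27
f 11 23 47
f 23 13 48
f 47 48 20
f 23 48 47
f 15 28 44
f 28 11 43
f 44 43 19
f 28 43 44
f 17 35 36
f 35 15 32
f 36 32 16
f 35 32 36
f 18 41 37
f 41 17 33
f 37 33 10
f 41 33 37



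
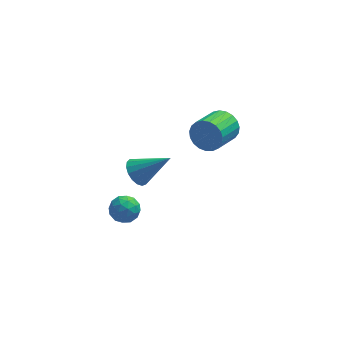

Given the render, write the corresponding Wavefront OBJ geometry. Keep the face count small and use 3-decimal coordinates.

v -2.007 -0.729 2.678
v -1.577 -1.155 2.081
v -0.333 -0.951 4.042
v -1.473 -0.767 2.017
v -1.492 -0.37 2.105
v -1.628 -0.056 2.323
v -1.851 0.105 2.623
v -2.11 0.075 2.936
v -2.345 -0.14 3.189
v -2.502 -0.489 3.326
v -2.546 -0.893 3.314
v -2.467 -1.26 3.156
v -2.282 -1.505 2.889
v -2.034 -1.572 2.574
v -1.779 -1.446 2.282
v 2.592 3.084 2.461
v 3.095 3.101 3.302
v 2.112 1.673 3.92
v 1.608 1.656 3.079
v 2.784 3.351 3.384
v 1.801 1.923 4.002
v 2.439 3.555 3.307
v 1.456 2.127 3.925
v 2.121 3.677 3.084
v 1.138 2.249 3.701
v 1.885 3.697 2.753
v 0.902 2.269 3.37
v 1.77 3.61 2.371
v 0.787 2.183 2.989
v 1.798 3.433 2.005
v 0.815 2.006 2.623
v 1.962 3.196 1.718
v 0.979 1.768 2.336
v 2.236 2.938 1.56
v 1.253 1.511 2.177
v 2.571 2.707 1.557
v 1.588 1.279 2.175
v 2.91 2.54 1.711
v 1.927 1.112 2.328
v 3.193 2.467 1.994
v 2.21 1.04 2.612
v 3.373 2.501 2.358
v 2.39 1.074 2.976
v 3.417 2.636 2.74
v 2.434 1.208 3.358
v 3.319 2.848 3.074
v 2.336 1.42 3.692
v -2.985 -3.448 3.681
v -2.23 -3.789 3.742
v -3.21 -4.151 2.558
v -2.455 -4.492 2.619
v -3.046 -4.689 3.168
v -2.907 -4.255 3.863
v -2.533 -3.685 2.437
v -2.394 -3.251 3.132
v -1.951 -3.935 2.974
v -2.268 -4.556 3.426
v -3.172 -3.384 2.874
v -3.489 -4.005 3.326
v -2.587 -3.557 3.81
v -2.853 -4.383 2.49
v -3.2 -4.499 2.813
v -2.756 -4.699 2.849
v -2.985 -3.831 3.881
v -2.542 -4.031 3.917
v -3.021 -4.56 3.58
v -2.898 -3.909 2.383
v -2.455 -4.109 2.419
v -2.684 -3.241 3.451
v -2.24 -3.441 3.487
v -2.419 -3.38 2.72
v -1.98 -3.843 3.395
v -2.112 -4.256 2.734
v -2.158 -3.782 2.628
v -2.076 -3.527 3.036
v -2.166 -4.208 3.66
v -2.299 -4.621 3
v -2.646 -4.737 3.323
v -2.564 -4.482 3.731
v -2.002 -4.294 3.208
v -3.141 -3.319 3.3
v -3.274 -3.732 2.64
v -2.876 -3.458 2.569
v -2.794 -3.203 2.977
v -3.328 -3.684 3.566
v -3.46 -4.097 2.905
v -3.364 -4.413 3.264
v -3.282 -4.158 3.672
v -3.438 -3.646 3.092
f 2 1 4
f 2 4 3
f 4 1 5
f 4 5 3
f 5 1 6
f 5 6 3
f 6 1 7
f 6 7 3
f 7 1 8
f 7 8 3
f 8 1 9
f 8 9 3
f 9 1 10
f 9 10 3
f 10 1 11
f 10 11 3
f 11 1 12
f 11 12 3
f 12 1 13
f 12 13 3
f 13 1 14
f 13 14 3
f 14 1 15
f 14 15 3
f 15 1 2
f 15 2 3
f 17 16 20
f 17 20 18
f 18 20 21
f 18 21 19
f 20 16 22
f 20 22 21
f 21 22 23
f 21 23 19
f 22 16 24
f 22 24 23
f 23 24 25
f 23 25 19
f 24 16 26
f 24 26 25
f 25 26 27
f 25 27 19
f 26 16 28
f 26 28 27
f 27 28 29
f 27 29 19
f 28 16 30
f 28 30 29
f 29 30 31
f 29 31 19
f 30 16 32
f 30 32 31
f 31 32 33
f 31 33 19
f 32 16 34
f 32 34 33
f 33 34 35
f 33 35 19
f 34 16 36
f 34 36 35
f 35 36 37
f 35 37 19
f 36 16 38
f 36 38 37
f 37 38 39
f 37 39 19
f 38 16 40
f 38 40 39
f 39 40 41
f 39 41 19
f 40 16 42
f 40 42 41
f 41 42 43
f 41 43 19
f 42 16 44
f 42 44 43
f 43 44 45
f 43 45 19
f 44 16 46
f 44 46 45
f 45 46 47
f 45 47 19
f 46 16 17
f 46 17 47
f 47 17 18
f 47 18 19
f 48 85 64
f 85 59 88
f 64 88 53
f 85 88 64
f 48 64 60
f 64 53 65
f 60 65 49
f 64 65 60
f 48 60 69
f 60 49 70
f 69 70 55
f 60 70 69
f 48 69 81
f 69 55 84
f 81 84 58
f 69 84 81
f 48 81 85
f 81 58 89
f 85 89 59
f 81 89 85
f 49 65 76
f 65 53 79
f 76 79 57
f 65 79 76
f 53 88 66
f 88 59 87
f 66 87 52
f 88 87 66
f 59 89 86
f 89 58 82
f 86 82 50
f 89 82 86
f 58 84 83
f 84 55 71
f 83 71 54
f 84 71 83
f 55 70 75
f 70 49 72
f 75 72 56
f 70 72 75
f 51 77 63
f 77 57 78
f 63 78 52
f 77 78 63
f 51 63 61
f 63 52 62
f 61 62 50
f 63 62 61
f 51 61 68
f 61 50 67
f 68 67 54
f 61 67 68
f 51 68 73
f 68 54 74
f 73 74 56
f 68 74 73
f 51 73 77
f 73 56 80
f 77 80 57
f 73 80 77
f 52 78 66
f 78 57 79
f 66 79 53
f 78 79 66
f 50 62 86
f 62 52 87
f 86 87 59
f 62 87 86
f 54 67 83
f 67 50 82
f 83 82 58
f 67 82 83
f 56 74 75
f 74 54 71
f 75 71 55
f 74 71 75
f 57 80 76
f 80 56 72
f 76 72 49
f 80 72 76



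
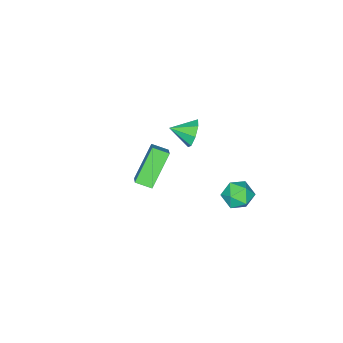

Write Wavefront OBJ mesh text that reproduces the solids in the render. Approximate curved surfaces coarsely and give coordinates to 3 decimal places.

v -3.368 3.205 -3.772
v -2.953 2.558 -4.248
v -4.427 2.262 -3.412
v -4.012 1.615 -3.888
v -3.64 1.922 -3.124
v -2.985 2.505 -3.346
v -4.395 2.315 -4.314
v -3.74 2.898 -4.536
v -3.588 2.008 -4.583
v -3.121 1.765 -3.848
v -4.259 3.055 -3.812
v -3.792 2.812 -3.077
v -4.177 -0.928 -1.381
v -3.68 -0.82 -2.074
v -3.443 -1.852 -0.999
v -3.484 -0.453 -1.564
v -3.695 -0.365 -0.946
v -4.188 -0.607 -0.584
v -4.675 -1.037 -0.688
v -4.87 -1.404 -1.199
v -4.66 -1.492 -1.816
v -4.166 -1.25 -2.179
v 0.846 0.812 2.896
v 1.418 1.381 3.453
v 0.443 1.511 2.597
v 1.015 2.079 3.153
v 2.205 0.941 1.367
v 2.777 1.509 1.923
v 1.802 1.639 1.067
v 2.374 2.208 1.624
f 1 12 6
f 1 6 2
f 1 2 8
f 1 8 11
f 1 11 12
f 2 6 10
f 6 12 5
f 12 11 3
f 11 8 7
f 8 2 9
f 4 10 5
f 4 5 3
f 4 3 7
f 4 7 9
f 4 9 10
f 5 10 6
f 3 5 12
f 7 3 11
f 9 7 8
f 10 9 2
f 14 13 16
f 14 16 15
f 16 13 17
f 16 17 15
f 17 13 18
f 17 18 15
f 18 13 19
f 18 19 15
f 19 13 20
f 19 20 15
f 20 13 21
f 20 21 15
f 21 13 22
f 21 22 15
f 22 13 14
f 22 14 15
f 24 26 23
f 27 24 23
f 23 26 25
f 25 27 23
f 24 30 26
f 28 24 27
f 28 30 24
f 26 30 25
f 29 27 25
f 25 30 29
f 29 28 27
f 30 28 29



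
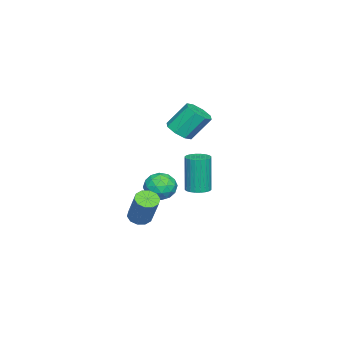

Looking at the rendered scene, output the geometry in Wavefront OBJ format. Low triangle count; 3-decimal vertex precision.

v -2.111 -0.134 0.915
v -1.605 0.311 0.767
v -1.963 1.1 1.917
v -2.469 0.654 2.065
v -2.062 0.44 0.536
v -2.42 1.229 1.686
v -2.548 0.233 0.527
v -2.906 1.022 1.677
v -2.778 -0.19 0.745
v -3.136 0.599 1.896
v -2.617 -0.58 1.063
v -2.975 0.209 2.213
v -2.16 -0.709 1.294
v -2.518 0.08 2.444
v -1.674 -0.502 1.303
v -2.032 0.287 2.453
v -1.444 -0.079 1.084
v -1.802 0.71 2.235
v -0.007 1.478 -1.389
v 0.545 1.546 -1.33
v 0.36 1.47 0.469
v -0.193 1.402 0.409
v 0.476 1.754 -1.328
v 0.291 1.678 0.471
v 0.334 1.919 -1.336
v 0.148 1.843 0.463
v 0.139 2.017 -1.352
v -0.046 1.941 0.447
v -0.078 2.033 -1.373
v -0.263 1.957 0.426
v -0.284 1.965 -1.397
v -0.469 1.889 0.401
v -0.448 1.822 -1.42
v -0.633 1.746 0.379
v -0.545 1.627 -1.439
v -0.73 1.552 0.36
v -0.56 1.41 -1.449
v -0.745 1.334 0.35
v -0.491 1.202 -1.451
v -0.676 1.126 0.348
v -0.348 1.037 -1.443
v -0.534 0.961 0.356
v -0.154 0.939 -1.427
v -0.339 0.863 0.372
v 0.063 0.923 -1.406
v -0.122 0.847 0.393
v 0.269 0.991 -1.381
v 0.084 0.915 0.417
v 0.433 1.134 -1.359
v 0.248 1.058 0.44
v 0.53 1.328 -1.34
v 0.345 1.253 0.459
v -3.785 -0.935 -2.868
v -3.118 -1.349 -2.672
v -3.962 -1.711 -3.908
v -3.295 -2.125 -3.712
v -3.954 -2.177 -3.246
v -3.845 -1.697 -2.603
v -3.235 -1.363 -3.977
v -3.126 -0.883 -3.334
v -2.777 -1.613 -3.358
v -3.222 -2.117 -2.906
v -3.858 -0.943 -3.674
v -4.303 -1.447 -3.222
v -3.436 -1.073 -2.679
v -3.644 -1.987 -3.901
v -4.032 -2.017 -3.627
v -3.639 -2.261 -3.512
v -3.863 -1.278 -2.638
v -3.471 -1.522 -2.523
v -3.963 -2.009 -2.86
v -3.609 -1.538 -4.057
v -3.217 -1.782 -3.942
v -3.441 -0.799 -3.068
v -3.048 -1.043 -2.953
v -3.117 -1.051 -3.72
v -2.844 -1.472 -2.967
v -2.948 -1.929 -3.578
v -2.913 -1.48 -3.734
v -2.848 -1.198 -3.356
v -3.105 -1.768 -2.701
v -3.209 -2.225 -3.312
v -3.597 -2.255 -3.038
v -3.532 -1.973 -2.66
v -2.905 -1.924 -3.104
v -3.871 -0.835 -3.268
v -3.975 -1.292 -3.879
v -3.548 -1.087 -3.92
v -3.483 -0.805 -3.542
v -4.132 -1.131 -3.002
v -4.236 -1.588 -3.613
v -4.232 -1.862 -3.224
v -4.167 -1.58 -2.846
v -4.175 -1.136 -3.476
v -1.883 -1.868 -4.444
v -1.578 -2.347 -4.389
v -0.852 -1.71 -2.881
v -1.157 -1.232 -2.936
v -1.388 -2.117 -4.577
v -0.662 -1.481 -3.069
v -1.387 -1.793 -4.714
v -0.661 -1.156 -3.207
v -1.575 -1.497 -4.748
v -0.85 -0.861 -3.241
v -1.881 -1.343 -4.666
v -1.156 -0.707 -3.159
v -2.188 -1.39 -4.499
v -1.462 -0.753 -2.991
v -2.378 -1.619 -4.311
v -1.652 -0.983 -2.803
v -2.379 -1.944 -4.173
v -1.653 -1.307 -2.666
v -2.19 -2.239 -4.139
v -1.465 -1.603 -2.632
v -1.884 -2.393 -4.221
v -1.159 -1.757 -2.714
f 2 1 5
f 2 5 3
f 3 5 6
f 3 6 4
f 5 1 7
f 5 7 6
f 6 7 8
f 6 8 4
f 7 1 9
f 7 9 8
f 8 9 10
f 8 10 4
f 9 1 11
f 9 11 10
f 10 11 12
f 10 12 4
f 11 1 13
f 11 13 12
f 12 13 14
f 12 14 4
f 13 1 15
f 13 15 14
f 14 15 16
f 14 16 4
f 15 1 17
f 15 17 16
f 16 17 18
f 16 18 4
f 17 1 2
f 17 2 18
f 18 2 3
f 18 3 4
f 20 19 23
f 20 23 21
f 21 23 24
f 21 24 22
f 23 19 25
f 23 25 24
f 24 25 26
f 24 26 22
f 25 19 27
f 25 27 26
f 26 27 28
f 26 28 22
f 27 19 29
f 27 29 28
f 28 29 30
f 28 30 22
f 29 19 31
f 29 31 30
f 30 31 32
f 30 32 22
f 31 19 33
f 31 33 32
f 32 33 34
f 32 34 22
f 33 19 35
f 33 35 34
f 34 35 36
f 34 36 22
f 35 19 37
f 35 37 36
f 36 37 38
f 36 38 22
f 37 19 39
f 37 39 38
f 38 39 40
f 38 40 22
f 39 19 41
f 39 41 40
f 40 41 42
f 40 42 22
f 41 19 43
f 41 43 42
f 42 43 44
f 42 44 22
f 43 19 45
f 43 45 44
f 44 45 46
f 44 46 22
f 45 19 47
f 45 47 46
f 46 47 48
f 46 48 22
f 47 19 49
f 47 49 48
f 48 49 50
f 48 50 22
f 49 19 51
f 49 51 50
f 50 51 52
f 50 52 22
f 51 19 20
f 51 20 52
f 52 20 21
f 52 21 22
f 53 90 69
f 90 64 93
f 69 93 58
f 90 93 69
f 53 69 65
f 69 58 70
f 65 70 54
f 69 70 65
f 53 65 74
f 65 54 75
f 74 75 60
f 65 75 74
f 53 74 86
f 74 60 89
f 86 89 63
f 74 89 86
f 53 86 90
f 86 63 94
f 90 94 64
f 86 94 90
f 54 70 81
f 70 58 84
f 81 84 62
f 70 84 81
f 58 93 71
f 93 64 92
f 71 92 57
f 93 92 71
f 64 94 91
f 94 63 87
f 91 87 55
f 94 87 91
f 63 89 88
f 89 60 76
f 88 76 59
f 89 76 88
f 60 75 80
f 75 54 77
f 80 77 61
f 75 77 80
f 56 82 68
f 82 62 83
f 68 83 57
f 82 83 68
f 56 68 66
f 68 57 67
f 66 67 55
f 68 67 66
f 56 66 73
f 66 55 72
f 73 72 59
f 66 72 73
f 56 73 78
f 73 59 79
f 78 79 61
f 73 79 78
f 56 78 82
f 78 61 85
f 82 85 62
f 78 85 82
f 57 83 71
f 83 62 84
f 71 84 58
f 83 84 71
f 55 67 91
f 67 57 92
f 91 92 64
f 67 92 91
f 59 72 88
f 72 55 87
f 88 87 63
f 72 87 88
f 61 79 80
f 79 59 76
f 80 76 60
f 79 76 80
f 62 85 81
f 85 61 77
f 81 77 54
f 85 77 81
f 96 95 99
f 96 99 97
f 97 99 100
f 97 100 98
f 99 95 101
f 99 101 100
f 100 101 102
f 100 102 98
f 101 95 103
f 101 103 102
f 102 103 104
f 102 104 98
f 103 95 105
f 103 105 104
f 104 105 106
f 104 106 98
f 105 95 107
f 105 107 106
f 106 107 108
f 106 108 98
f 107 95 109
f 107 109 108
f 108 109 110
f 108 110 98
f 109 95 111
f 109 111 110
f 110 111 112
f 110 112 98
f 111 95 113
f 111 113 112
f 112 113 114
f 112 114 98
f 113 95 115
f 113 115 114
f 114 115 116
f 114 116 98
f 115 95 96
f 115 96 116
f 116 96 97
f 116 97 98



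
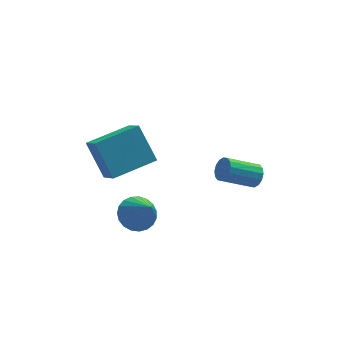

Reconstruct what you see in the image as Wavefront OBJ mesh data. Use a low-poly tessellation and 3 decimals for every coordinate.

v -2.194 0.081 -1.183
v -1.385 -0.146 -1.506
v -1.886 -1.081 0.403
v -1.305 0.156 -1.301
v -1.379 0.445 -1.075
v -1.593 0.671 -0.867
v -1.912 0.795 -0.715
v -2.279 0.796 -0.643
v -2.632 0.672 -0.665
v -2.909 0.447 -0.777
v -3.062 0.158 -0.958
v -3.065 -0.145 -1.179
v -2.918 -0.408 -1.4
v -2.646 -0.587 -1.584
v -2.295 -0.65 -1.699
v -1.927 -0.587 -1.724
v -1.605 -0.409 -1.656
v -3.394 1.04 0.861
v -3.263 -0.165 1.921
v -3.858 2.242 2.285
v -3.726 1.037 3.345
v -1.354 1.503 1.135
v -1.222 0.298 2.195
v -1.817 2.705 2.559
v -1.686 1.5 3.619
v 3.085 -0.082 0.251
v 3.392 -0.152 0.774
v 1.901 -0.129 1.651
v 1.595 -0.058 1.129
v 3.372 0.16 0.732
v 1.882 0.183 1.61
v 3.276 0.408 0.562
v 1.785 0.431 1.439
v 3.128 0.524 0.308
v 1.637 0.547 1.185
v 2.969 0.478 0.039
v 1.478 0.502 0.916
v 2.841 0.282 -0.173
v 1.351 0.306 0.704
v 2.779 -0.011 -0.271
v 1.288 0.012 0.606
v 2.798 -0.323 -0.23
v 1.308 -0.3 0.648
v 2.895 -0.571 -0.059
v 1.404 -0.548 0.818
v 3.043 -0.687 0.195
v 1.552 -0.664 1.072
v 3.202 -0.642 0.464
v 1.711 -0.618 1.341
v 3.329 -0.446 0.676
v 1.839 -0.422 1.553
f 2 1 4
f 2 4 3
f 4 1 5
f 4 5 3
f 5 1 6
f 5 6 3
f 6 1 7
f 6 7 3
f 7 1 8
f 7 8 3
f 8 1 9
f 8 9 3
f 9 1 10
f 9 10 3
f 10 1 11
f 10 11 3
f 11 1 12
f 11 12 3
f 12 1 13
f 12 13 3
f 13 1 14
f 13 14 3
f 14 1 15
f 14 15 3
f 15 1 16
f 15 16 3
f 16 1 17
f 16 17 3
f 17 1 2
f 17 2 3
f 19 21 18
f 22 19 18
f 18 21 20
f 20 22 18
f 19 25 21
f 23 19 22
f 23 25 19
f 21 25 20
f 24 22 20
f 20 25 24
f 24 23 22
f 25 23 24
f 27 26 30
f 27 30 28
f 28 30 31
f 28 31 29
f 30 26 32
f 30 32 31
f 31 32 33
f 31 33 29
f 32 26 34
f 32 34 33
f 33 34 35
f 33 35 29
f 34 26 36
f 34 36 35
f 35 36 37
f 35 37 29
f 36 26 38
f 36 38 37
f 37 38 39
f 37 39 29
f 38 26 40
f 38 40 39
f 39 40 41
f 39 41 29
f 40 26 42
f 40 42 41
f 41 42 43
f 41 43 29
f 42 26 44
f 42 44 43
f 43 44 45
f 43 45 29
f 44 26 46
f 44 46 45
f 45 46 47
f 45 47 29
f 46 26 48
f 46 48 47
f 47 48 49
f 47 49 29
f 48 26 50
f 48 50 49
f 49 50 51
f 49 51 29
f 50 26 27
f 50 27 51
f 51 27 28
f 51 28 29



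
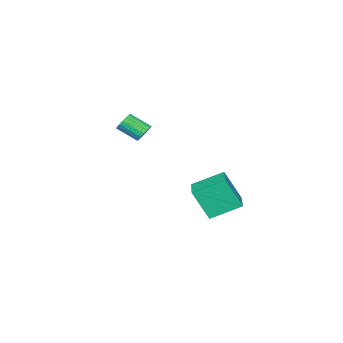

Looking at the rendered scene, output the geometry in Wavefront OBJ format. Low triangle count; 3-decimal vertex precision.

v -1.534 -3.364 1.069
v -1.057 -2.998 1.316
v -0.589 -4.15 2.119
v -1.066 -4.516 1.871
v -1.293 -2.956 1.514
v -0.825 -4.108 2.317
v -1.584 -3.007 1.61
v -1.117 -4.159 2.413
v -1.864 -3.14 1.582
v -1.397 -4.292 2.385
v -2.068 -3.325 1.436
v -1.601 -4.477 2.239
v -2.15 -3.518 1.206
v -1.683 -4.67 2.009
v -2.09 -3.676 0.945
v -1.623 -4.828 1.748
v -1.903 -3.762 0.712
v -1.436 -4.914 1.515
v -1.632 -3.758 0.561
v -1.164 -4.91 1.364
v -1.337 -3.663 0.526
v -0.87 -4.815 1.329
v -1.088 -3.499 0.615
v -0.621 -4.651 1.418
v -0.941 -3.305 0.808
v -0.474 -4.457 1.611
v -0.93 -3.124 1.061
v -0.462 -4.276 1.864
v -1.014 1.687 -3.253
v -0.596 0.803 -1.406
v -2.251 2.965 -2.362
v -1.833 2.081 -0.515
v 0.493 2.959 -2.985
v 0.911 2.075 -1.138
v -0.744 4.237 -2.094
v -0.326 3.353 -0.247
f 2 1 5
f 2 5 3
f 3 5 6
f 3 6 4
f 5 1 7
f 5 7 6
f 6 7 8
f 6 8 4
f 7 1 9
f 7 9 8
f 8 9 10
f 8 10 4
f 9 1 11
f 9 11 10
f 10 11 12
f 10 12 4
f 11 1 13
f 11 13 12
f 12 13 14
f 12 14 4
f 13 1 15
f 13 15 14
f 14 15 16
f 14 16 4
f 15 1 17
f 15 17 16
f 16 17 18
f 16 18 4
f 17 1 19
f 17 19 18
f 18 19 20
f 18 20 4
f 19 1 21
f 19 21 20
f 20 21 22
f 20 22 4
f 21 1 23
f 21 23 22
f 22 23 24
f 22 24 4
f 23 1 25
f 23 25 24
f 24 25 26
f 24 26 4
f 25 1 27
f 25 27 26
f 26 27 28
f 26 28 4
f 27 1 2
f 27 2 28
f 28 2 3
f 28 3 4
f 30 32 29
f 33 30 29
f 29 32 31
f 31 33 29
f 30 36 32
f 34 30 33
f 34 36 30
f 32 36 31
f 35 33 31
f 31 36 35
f 35 34 33
f 36 34 35



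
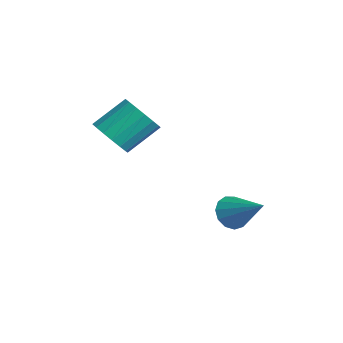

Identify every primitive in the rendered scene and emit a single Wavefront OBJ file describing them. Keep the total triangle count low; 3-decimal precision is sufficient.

v -1.428 -0.192 -2.207
v -0.97 -0.306 -2.79
v -0.072 0.372 -1.253
v -1.111 0.091 -2.825
v -1.352 0.399 -2.663
v -1.617 0.518 -2.357
v -1.822 0.413 -2.003
v -1.902 0.115 -1.713
v -1.831 -0.28 -1.581
v -1.632 -0.647 -1.647
v -1.368 -0.869 -1.89
v -1.123 -0.877 -2.235
v -0.975 -0.666 -2.57
v -3.465 -3.964 1.328
v -2.972 -3.498 0.752
v -3.003 -2.249 1.736
v -3.495 -2.716 2.312
v -3.373 -3.415 0.634
v -3.404 -2.166 1.618
v -3.795 -3.457 0.675
v -3.825 -2.209 1.659
v -4.141 -3.616 0.865
v -4.172 -2.368 1.85
v -4.332 -3.855 1.162
v -4.363 -2.606 2.146
v -4.325 -4.118 1.497
v -4.356 -2.87 2.481
v -4.12 -4.347 1.792
v -4.151 -3.098 2.777
v -3.766 -4.487 1.982
v -3.796 -3.239 2.966
v -3.342 -4.508 2.022
v -3.373 -3.26 3.006
v -2.946 -4.404 1.902
v -2.977 -3.156 2.887
v -2.67 -4.2 1.651
v -2.7 -2.951 2.636
v -2.575 -3.941 1.326
v -2.606 -2.693 2.311
v -2.684 -3.688 1.002
v -2.715 -2.439 1.986
f 2 1 4
f 2 4 3
f 4 1 5
f 4 5 3
f 5 1 6
f 5 6 3
f 6 1 7
f 6 7 3
f 7 1 8
f 7 8 3
f 8 1 9
f 8 9 3
f 9 1 10
f 9 10 3
f 10 1 11
f 10 11 3
f 11 1 12
f 11 12 3
f 12 1 13
f 12 13 3
f 13 1 2
f 13 2 3
f 15 14 18
f 15 18 16
f 16 18 19
f 16 19 17
f 18 14 20
f 18 20 19
f 19 20 21
f 19 21 17
f 20 14 22
f 20 22 21
f 21 22 23
f 21 23 17
f 22 14 24
f 22 24 23
f 23 24 25
f 23 25 17
f 24 14 26
f 24 26 25
f 25 26 27
f 25 27 17
f 26 14 28
f 26 28 27
f 27 28 29
f 27 29 17
f 28 14 30
f 28 30 29
f 29 30 31
f 29 31 17
f 30 14 32
f 30 32 31
f 31 32 33
f 31 33 17
f 32 14 34
f 32 34 33
f 33 34 35
f 33 35 17
f 34 14 36
f 34 36 35
f 35 36 37
f 35 37 17
f 36 14 38
f 36 38 37
f 37 38 39
f 37 39 17
f 38 14 40
f 38 40 39
f 39 40 41
f 39 41 17
f 40 14 15
f 40 15 41
f 41 15 16
f 41 16 17

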